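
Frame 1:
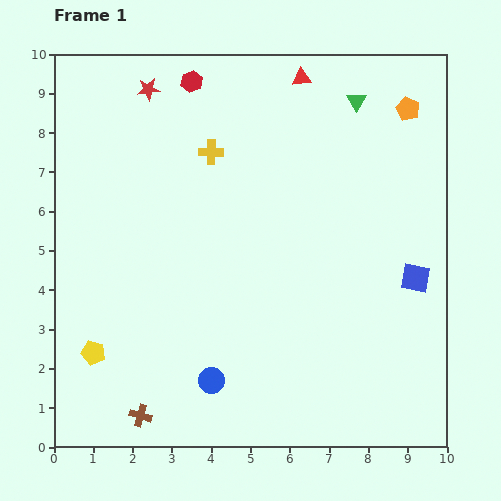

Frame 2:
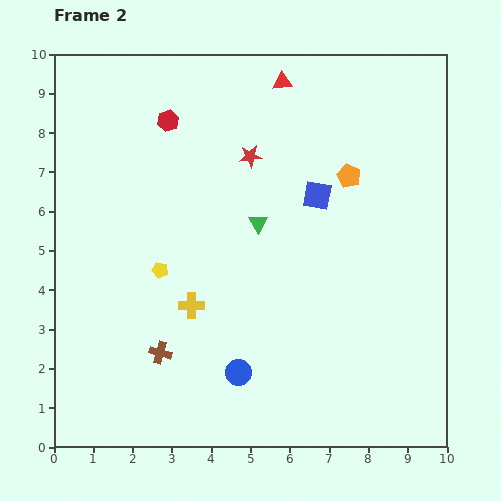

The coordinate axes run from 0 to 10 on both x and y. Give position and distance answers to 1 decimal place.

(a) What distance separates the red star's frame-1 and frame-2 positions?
3.1

The red star moved from (2.4, 9.1) to (5.0, 7.4), a distance of √(2.6² + 1.7²) ≈ 3.1.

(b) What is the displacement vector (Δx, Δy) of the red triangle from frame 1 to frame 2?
(-0.5, -0.1)

The red triangle was at (6.3, 9.4) in frame 1 and (5.8, 9.3) in frame 2.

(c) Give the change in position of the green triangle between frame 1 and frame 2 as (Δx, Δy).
(-2.5, -3.1)

The green triangle was at (7.7, 8.8) in frame 1 and (5.2, 5.7) in frame 2.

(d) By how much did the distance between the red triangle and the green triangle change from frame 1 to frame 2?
+2.1

Distance in frame 1: 1.5. Distance in frame 2: 3.6.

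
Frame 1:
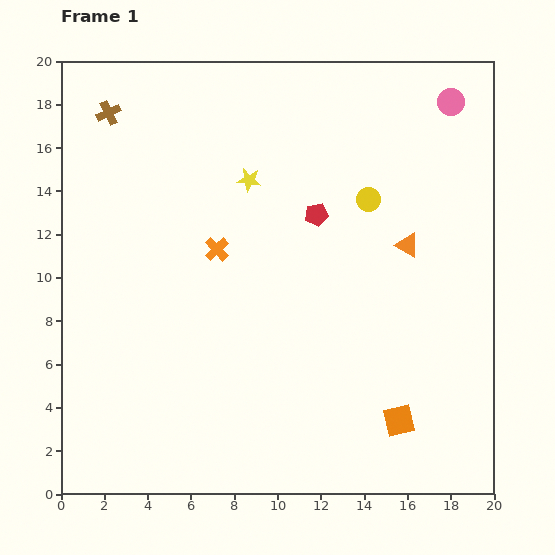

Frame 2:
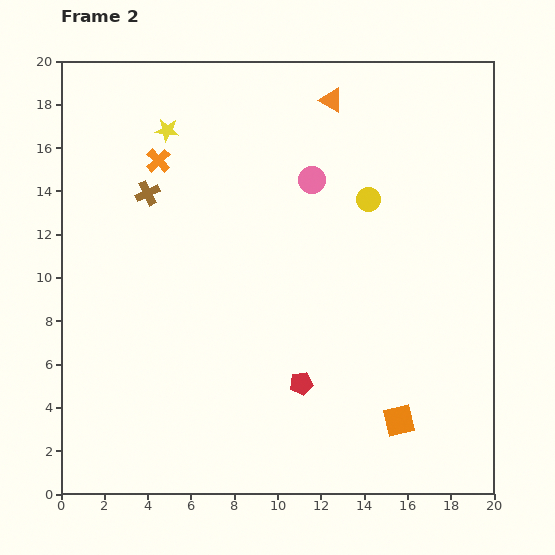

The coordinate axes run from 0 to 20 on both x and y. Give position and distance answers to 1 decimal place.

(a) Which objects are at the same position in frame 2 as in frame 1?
the yellow circle, the orange square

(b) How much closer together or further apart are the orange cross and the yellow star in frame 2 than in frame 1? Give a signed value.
-2.0

Distance in frame 1: 3.5. Distance in frame 2: 1.5.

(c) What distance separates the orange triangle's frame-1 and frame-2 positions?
7.6

The orange triangle moved from (16.0, 11.5) to (12.5, 18.2), a distance of √(3.5² + 6.7²) ≈ 7.6.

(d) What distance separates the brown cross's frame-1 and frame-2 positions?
4.1

The brown cross moved from (2.2, 17.6) to (4.0, 13.9), a distance of √(1.8² + 3.7²) ≈ 4.1.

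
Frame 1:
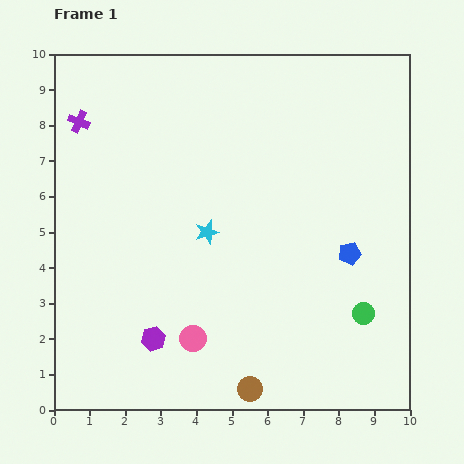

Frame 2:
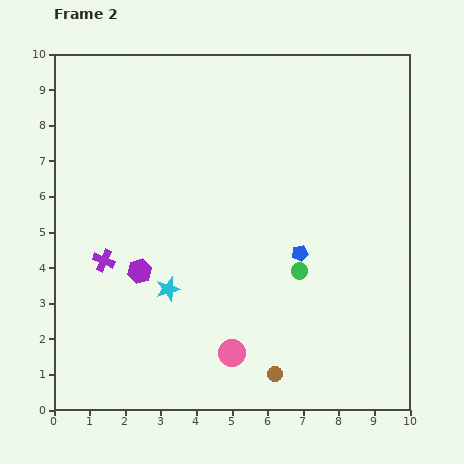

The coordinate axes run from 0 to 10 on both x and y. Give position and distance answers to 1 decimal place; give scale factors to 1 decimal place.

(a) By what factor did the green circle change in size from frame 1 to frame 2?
0.8×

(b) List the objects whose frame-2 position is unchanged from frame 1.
none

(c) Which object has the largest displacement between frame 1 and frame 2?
the purple cross

(moved 4.0; next 2.2)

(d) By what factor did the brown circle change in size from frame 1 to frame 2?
0.6×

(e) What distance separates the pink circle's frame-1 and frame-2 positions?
1.2

The pink circle moved from (3.9, 2.0) to (5.0, 1.6), a distance of √(1.1² + 0.4²) ≈ 1.2.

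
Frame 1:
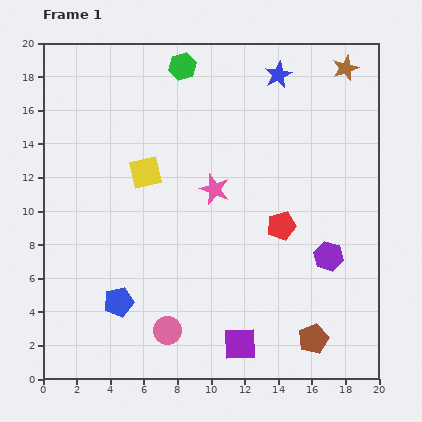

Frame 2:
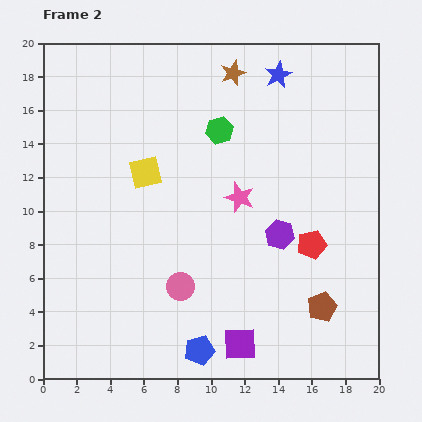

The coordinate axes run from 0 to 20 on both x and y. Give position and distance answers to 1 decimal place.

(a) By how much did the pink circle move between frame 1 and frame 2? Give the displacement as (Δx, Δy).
(0.8, 2.6)

The pink circle was at (7.4, 2.9) in frame 1 and (8.2, 5.5) in frame 2.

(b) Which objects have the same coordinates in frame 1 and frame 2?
the blue star, the purple square, the yellow square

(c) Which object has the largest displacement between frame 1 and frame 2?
the brown star

(moved 6.7; next 5.6)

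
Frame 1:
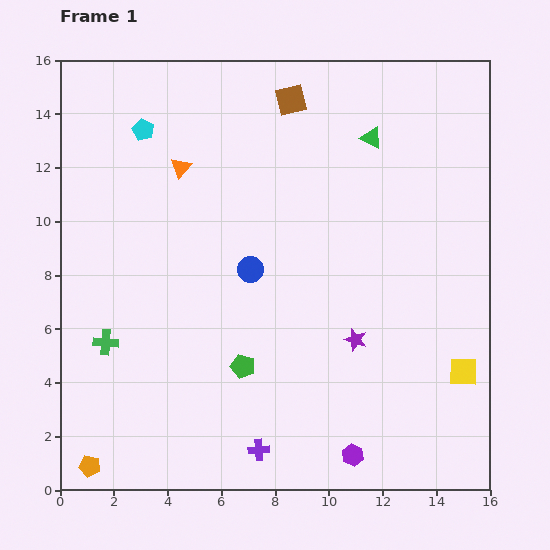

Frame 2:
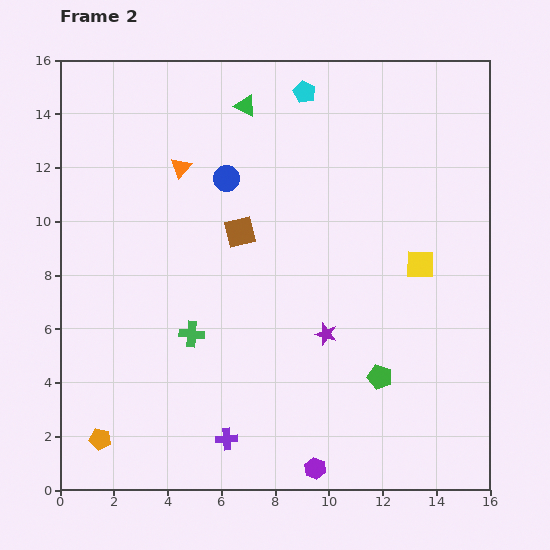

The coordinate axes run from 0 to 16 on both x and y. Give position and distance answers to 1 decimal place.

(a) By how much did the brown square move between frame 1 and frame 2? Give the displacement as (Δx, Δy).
(-1.9, -4.9)

The brown square was at (8.6, 14.5) in frame 1 and (6.7, 9.6) in frame 2.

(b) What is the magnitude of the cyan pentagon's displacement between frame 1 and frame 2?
6.2

The cyan pentagon moved from (3.1, 13.4) to (9.1, 14.8), a distance of √(6.0² + 1.4²) ≈ 6.2.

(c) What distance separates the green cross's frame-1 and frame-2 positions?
3.2

The green cross moved from (1.7, 5.5) to (4.9, 5.8), a distance of √(3.2² + 0.3²) ≈ 3.2.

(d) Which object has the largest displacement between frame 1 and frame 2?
the cyan pentagon

(moved 6.2; next 5.3)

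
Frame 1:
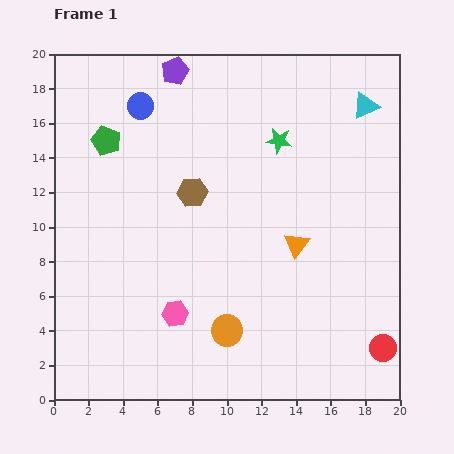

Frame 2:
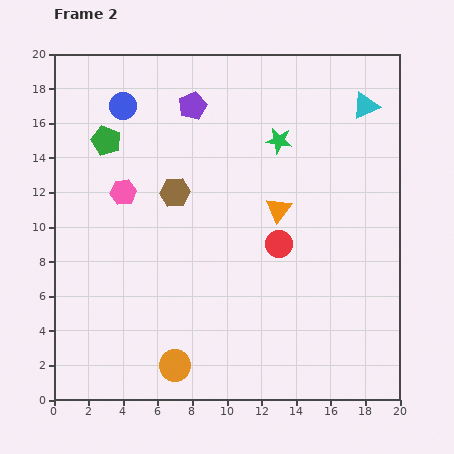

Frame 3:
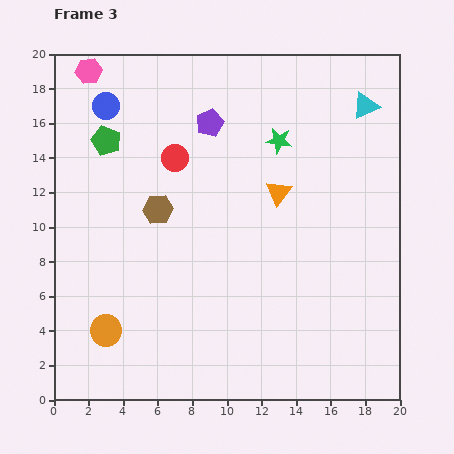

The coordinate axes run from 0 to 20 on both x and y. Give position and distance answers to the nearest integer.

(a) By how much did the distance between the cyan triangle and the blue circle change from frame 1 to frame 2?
+1

Distance in frame 1: 13. Distance in frame 2: 14.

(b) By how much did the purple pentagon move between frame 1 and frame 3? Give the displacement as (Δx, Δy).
(2, -3)

The purple pentagon was at (7, 19) in frame 1 and (9, 16) in frame 3.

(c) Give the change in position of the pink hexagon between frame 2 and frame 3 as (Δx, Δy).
(-2, 7)

The pink hexagon was at (4, 12) in frame 2 and (2, 19) in frame 3.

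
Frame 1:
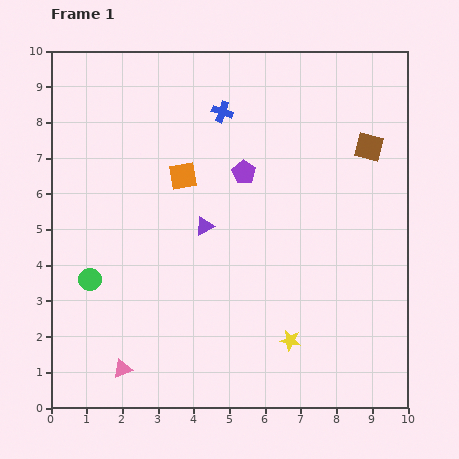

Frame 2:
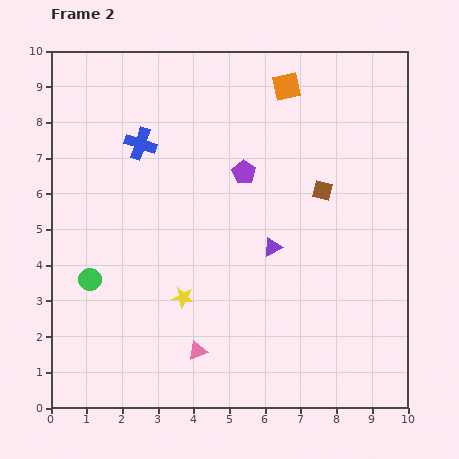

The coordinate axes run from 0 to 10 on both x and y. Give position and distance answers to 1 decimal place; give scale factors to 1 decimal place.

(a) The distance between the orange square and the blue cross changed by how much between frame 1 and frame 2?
+2.3

Distance in frame 1: 2.1. Distance in frame 2: 4.4.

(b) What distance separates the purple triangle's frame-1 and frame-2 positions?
2.0

The purple triangle moved from (4.3, 5.1) to (6.2, 4.5), a distance of √(1.9² + 0.6²) ≈ 2.0.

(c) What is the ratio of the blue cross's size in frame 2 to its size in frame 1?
1.5×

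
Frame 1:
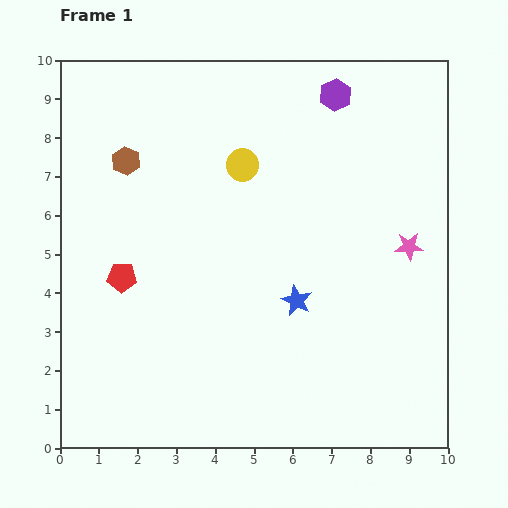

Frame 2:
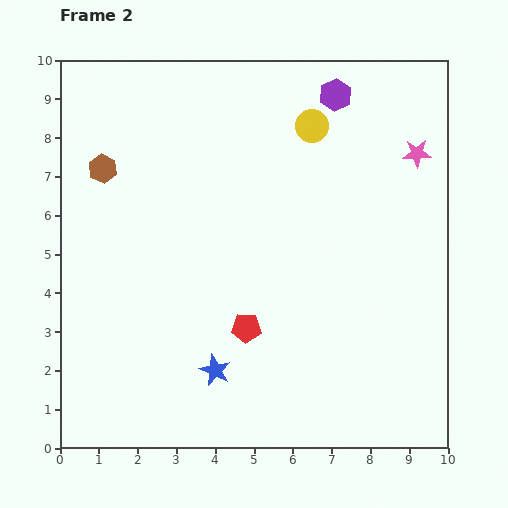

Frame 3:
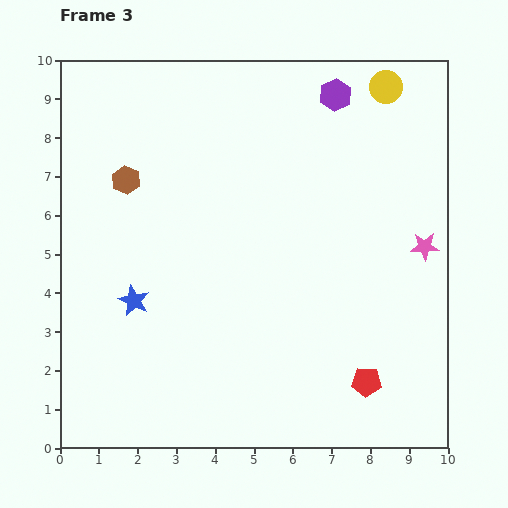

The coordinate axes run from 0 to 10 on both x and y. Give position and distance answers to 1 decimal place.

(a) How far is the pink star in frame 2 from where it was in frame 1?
2.4

The pink star moved from (9.0, 5.2) to (9.2, 7.6), a distance of √(0.2² + 2.4²) ≈ 2.4.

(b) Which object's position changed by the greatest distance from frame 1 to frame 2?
the red pentagon

(moved 3.5; next 2.8)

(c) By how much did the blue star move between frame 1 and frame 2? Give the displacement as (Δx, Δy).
(-2.1, -1.8)

The blue star was at (6.1, 3.8) in frame 1 and (4.0, 2.0) in frame 2.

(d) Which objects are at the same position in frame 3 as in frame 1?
the purple hexagon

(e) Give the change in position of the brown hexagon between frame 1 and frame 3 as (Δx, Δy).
(0.0, -0.5)

The brown hexagon was at (1.7, 7.4) in frame 1 and (1.7, 6.9) in frame 3.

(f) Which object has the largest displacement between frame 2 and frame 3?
the red pentagon

(moved 3.4; next 2.8)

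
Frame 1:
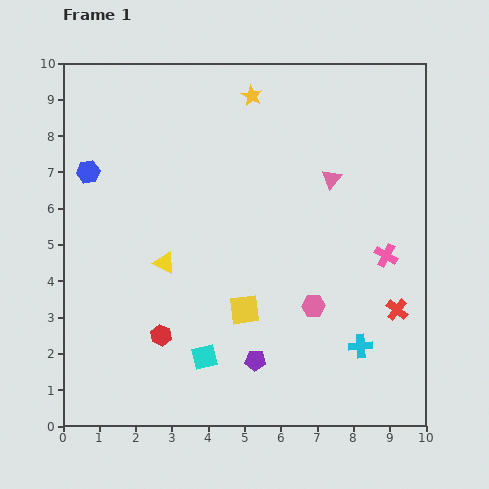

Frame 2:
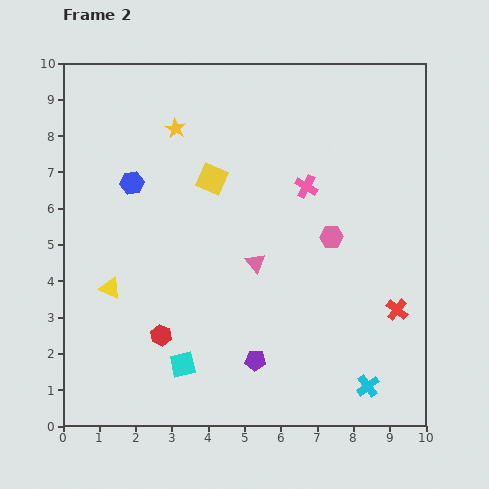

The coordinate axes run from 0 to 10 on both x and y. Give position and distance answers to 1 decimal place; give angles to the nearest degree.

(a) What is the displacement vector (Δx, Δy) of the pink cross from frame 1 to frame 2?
(-2.2, 1.9)

The pink cross was at (8.9, 4.7) in frame 1 and (6.7, 6.6) in frame 2.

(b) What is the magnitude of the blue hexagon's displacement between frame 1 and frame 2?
1.2

The blue hexagon moved from (0.7, 7.0) to (1.9, 6.7), a distance of √(1.2² + 0.3²) ≈ 1.2.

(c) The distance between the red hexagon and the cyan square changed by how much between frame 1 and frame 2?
-0.3

Distance in frame 1: 1.3. Distance in frame 2: 1.0.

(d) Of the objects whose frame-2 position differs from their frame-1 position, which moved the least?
the cyan square

(moved 0.6)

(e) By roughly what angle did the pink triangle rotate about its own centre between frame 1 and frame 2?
17° counter-clockwise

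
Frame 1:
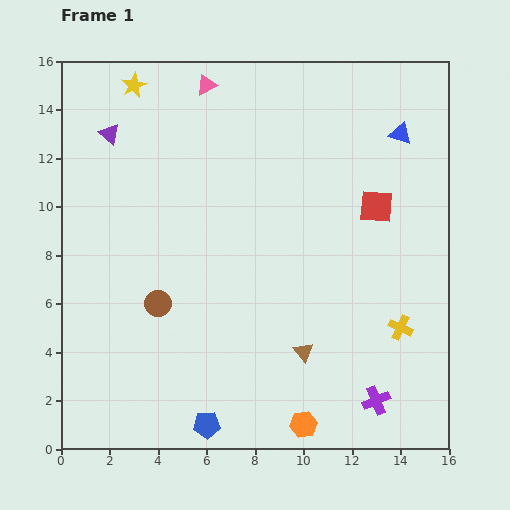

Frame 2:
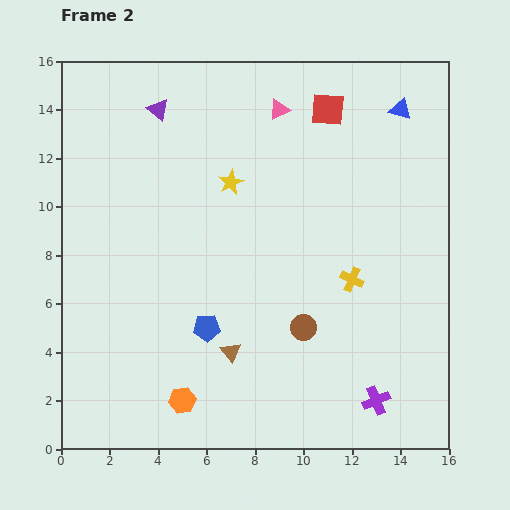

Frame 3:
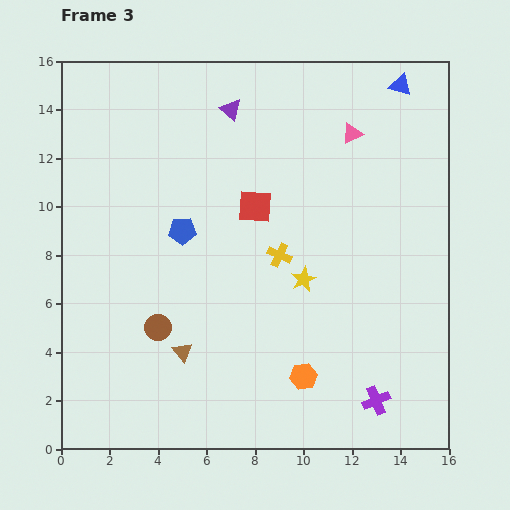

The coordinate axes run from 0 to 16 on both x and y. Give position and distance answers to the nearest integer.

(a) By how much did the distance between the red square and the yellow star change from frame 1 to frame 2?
-6

Distance in frame 1: 11. Distance in frame 2: 5.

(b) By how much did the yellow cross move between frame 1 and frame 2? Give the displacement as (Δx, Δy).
(-2, 2)

The yellow cross was at (14, 5) in frame 1 and (12, 7) in frame 2.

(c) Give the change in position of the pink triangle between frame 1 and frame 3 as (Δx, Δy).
(6, -2)

The pink triangle was at (6, 15) in frame 1 and (12, 13) in frame 3.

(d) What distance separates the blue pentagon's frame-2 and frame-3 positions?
4

The blue pentagon moved from (6, 5) to (5, 9), a distance of √(1² + 4²) ≈ 4.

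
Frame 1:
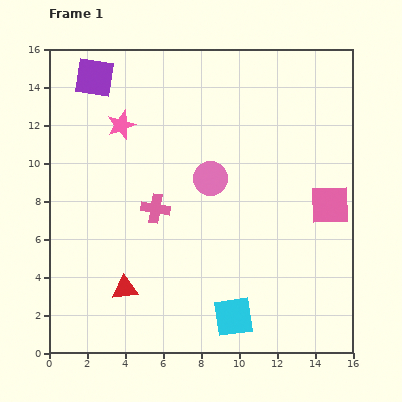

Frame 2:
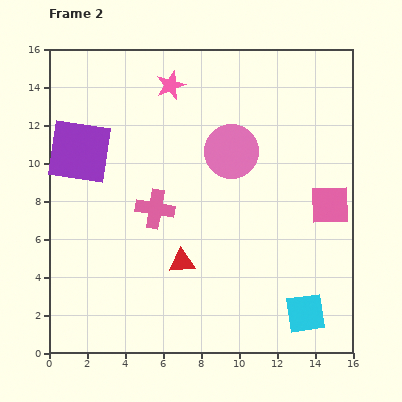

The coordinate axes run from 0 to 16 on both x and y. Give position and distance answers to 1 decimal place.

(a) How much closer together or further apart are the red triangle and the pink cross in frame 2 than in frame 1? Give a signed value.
-1.4

Distance in frame 1: 4.5. Distance in frame 2: 3.1.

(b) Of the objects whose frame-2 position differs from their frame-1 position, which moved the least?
the pink circle

(moved 1.8)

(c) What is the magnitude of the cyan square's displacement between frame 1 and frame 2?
3.8

The cyan square moved from (9.7, 1.9) to (13.5, 2.1), a distance of √(3.8² + 0.2²) ≈ 3.8.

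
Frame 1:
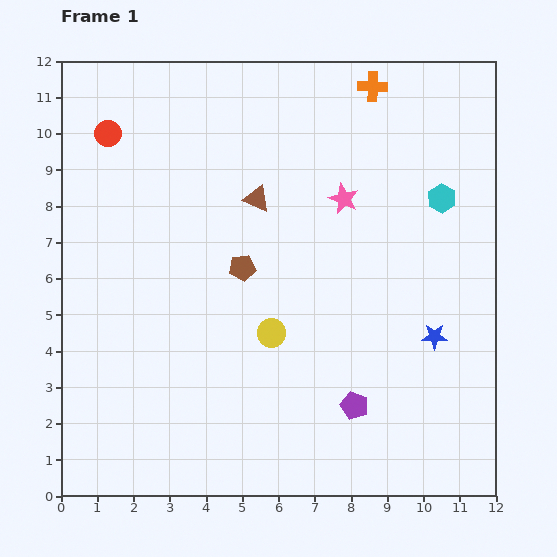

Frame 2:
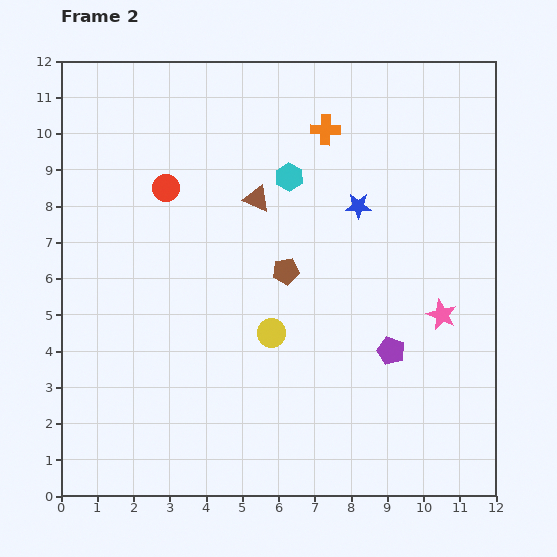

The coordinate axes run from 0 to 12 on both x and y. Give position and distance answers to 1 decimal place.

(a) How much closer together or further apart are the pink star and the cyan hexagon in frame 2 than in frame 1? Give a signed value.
+3.0

Distance in frame 1: 2.7. Distance in frame 2: 5.7.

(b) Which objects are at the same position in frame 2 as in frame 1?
the yellow circle, the brown triangle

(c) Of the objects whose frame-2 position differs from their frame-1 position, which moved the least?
the brown pentagon

(moved 1.2)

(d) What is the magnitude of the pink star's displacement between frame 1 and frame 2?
4.2

The pink star moved from (7.8, 8.2) to (10.5, 5.0), a distance of √(2.7² + 3.2²) ≈ 4.2.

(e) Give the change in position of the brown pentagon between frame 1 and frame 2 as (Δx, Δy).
(1.2, -0.1)

The brown pentagon was at (5.0, 6.3) in frame 1 and (6.2, 6.2) in frame 2.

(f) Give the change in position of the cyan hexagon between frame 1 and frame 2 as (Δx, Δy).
(-4.2, 0.6)

The cyan hexagon was at (10.5, 8.2) in frame 1 and (6.3, 8.8) in frame 2.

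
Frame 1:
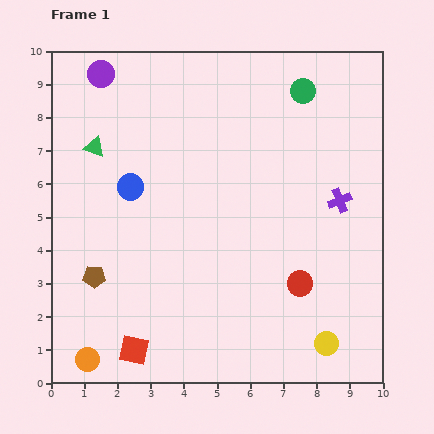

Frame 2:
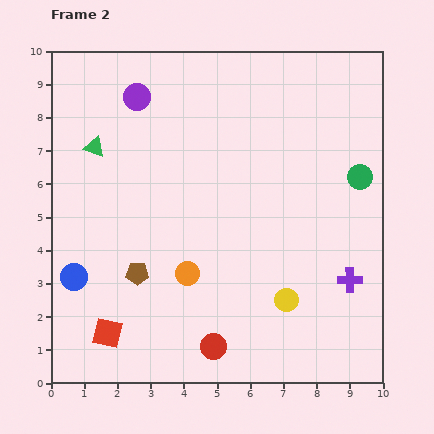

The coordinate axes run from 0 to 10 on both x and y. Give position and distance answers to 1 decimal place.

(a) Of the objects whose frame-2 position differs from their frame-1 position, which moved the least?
the red square

(moved 0.9)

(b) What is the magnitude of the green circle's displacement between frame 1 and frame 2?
3.1

The green circle moved from (7.6, 8.8) to (9.3, 6.2), a distance of √(1.7² + 2.6²) ≈ 3.1.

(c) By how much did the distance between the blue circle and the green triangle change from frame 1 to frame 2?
+2.3

Distance in frame 1: 1.6. Distance in frame 2: 3.9.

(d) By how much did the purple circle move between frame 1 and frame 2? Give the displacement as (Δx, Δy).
(1.1, -0.7)

The purple circle was at (1.5, 9.3) in frame 1 and (2.6, 8.6) in frame 2.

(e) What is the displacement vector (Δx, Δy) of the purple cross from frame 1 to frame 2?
(0.3, -2.4)

The purple cross was at (8.7, 5.5) in frame 1 and (9.0, 3.1) in frame 2.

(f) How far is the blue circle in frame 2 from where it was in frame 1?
3.2

The blue circle moved from (2.4, 5.9) to (0.7, 3.2), a distance of √(1.7² + 2.7²) ≈ 3.2.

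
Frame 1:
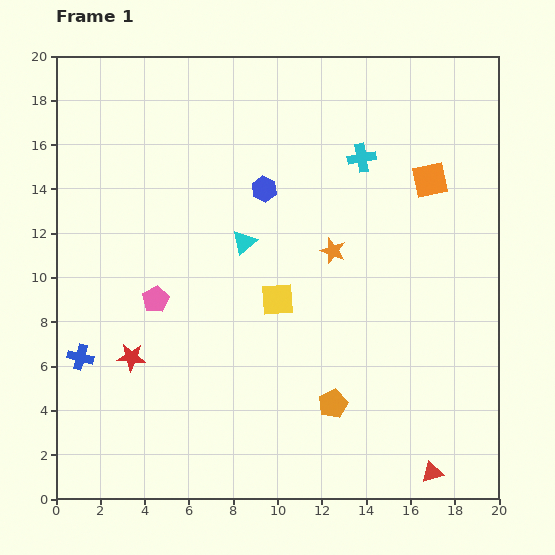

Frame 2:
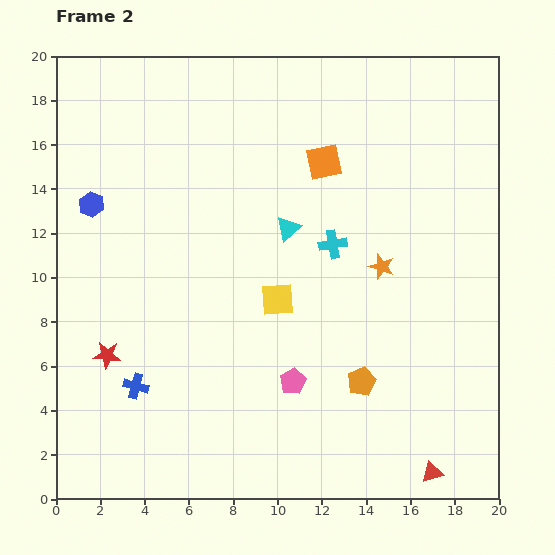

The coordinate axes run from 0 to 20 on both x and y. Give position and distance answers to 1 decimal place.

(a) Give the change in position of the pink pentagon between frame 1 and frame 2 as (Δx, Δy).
(6.2, -3.7)

The pink pentagon was at (4.5, 9.0) in frame 1 and (10.7, 5.3) in frame 2.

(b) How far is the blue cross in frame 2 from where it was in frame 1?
2.8

The blue cross moved from (1.1, 6.4) to (3.6, 5.1), a distance of √(2.5² + 1.3²) ≈ 2.8.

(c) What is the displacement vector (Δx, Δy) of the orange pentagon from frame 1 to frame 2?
(1.3, 1.0)

The orange pentagon was at (12.5, 4.3) in frame 1 and (13.8, 5.3) in frame 2.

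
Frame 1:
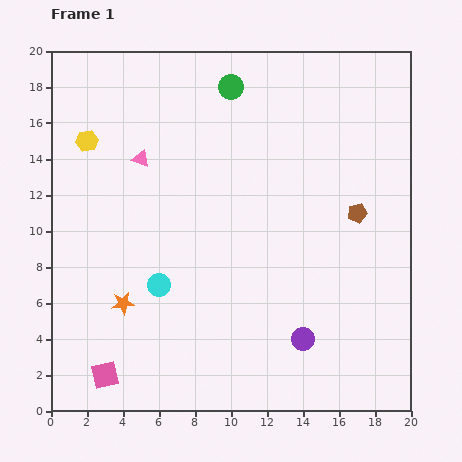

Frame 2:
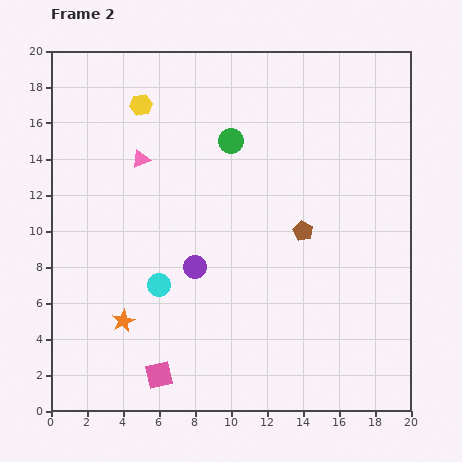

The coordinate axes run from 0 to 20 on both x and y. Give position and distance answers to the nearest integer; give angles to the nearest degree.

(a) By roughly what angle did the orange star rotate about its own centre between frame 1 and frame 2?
20° counter-clockwise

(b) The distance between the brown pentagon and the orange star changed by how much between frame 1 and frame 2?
-3

Distance in frame 1: 14. Distance in frame 2: 11.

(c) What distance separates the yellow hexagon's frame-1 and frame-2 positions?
4

The yellow hexagon moved from (2, 15) to (5, 17), a distance of √(3² + 2²) ≈ 4.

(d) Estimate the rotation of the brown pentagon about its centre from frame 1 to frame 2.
31° counter-clockwise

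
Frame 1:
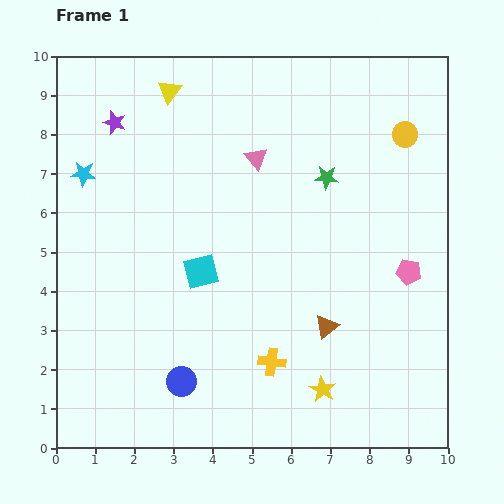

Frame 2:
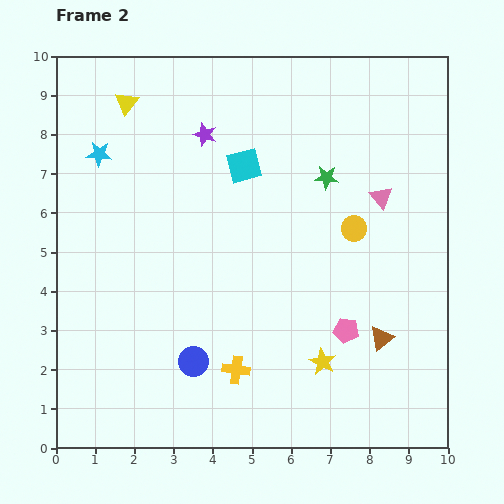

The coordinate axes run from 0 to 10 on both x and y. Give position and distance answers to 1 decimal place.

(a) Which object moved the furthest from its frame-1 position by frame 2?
the pink triangle

(moved 3.4; next 2.9)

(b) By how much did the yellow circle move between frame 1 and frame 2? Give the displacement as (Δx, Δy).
(-1.3, -2.4)

The yellow circle was at (8.9, 8.0) in frame 1 and (7.6, 5.6) in frame 2.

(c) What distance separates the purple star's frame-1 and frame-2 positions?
2.3

The purple star moved from (1.5, 8.3) to (3.8, 8.0), a distance of √(2.3² + 0.3²) ≈ 2.3.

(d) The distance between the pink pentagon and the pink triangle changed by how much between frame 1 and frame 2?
-1.4

Distance in frame 1: 4.9. Distance in frame 2: 3.5.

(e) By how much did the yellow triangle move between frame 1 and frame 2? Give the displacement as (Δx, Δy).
(-1.1, -0.3)

The yellow triangle was at (2.9, 9.1) in frame 1 and (1.8, 8.8) in frame 2.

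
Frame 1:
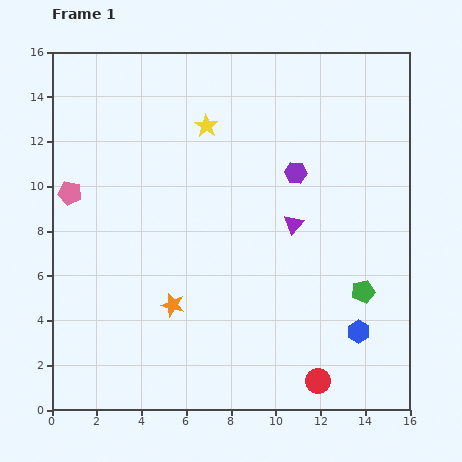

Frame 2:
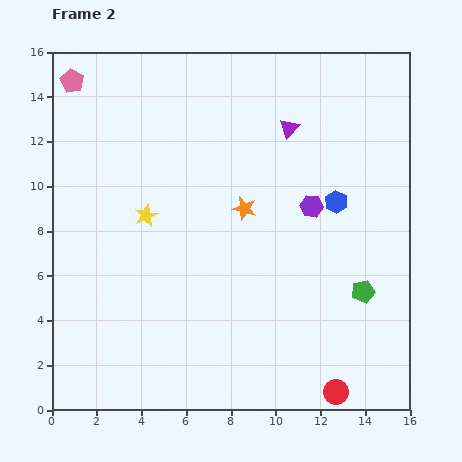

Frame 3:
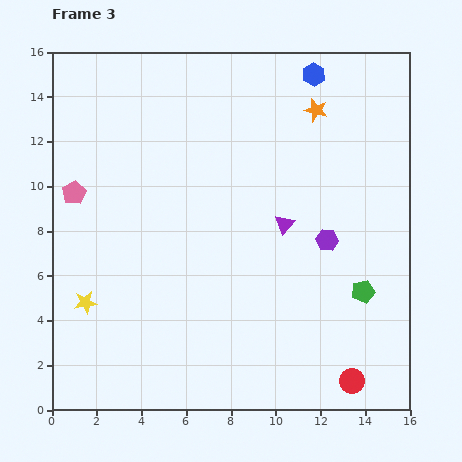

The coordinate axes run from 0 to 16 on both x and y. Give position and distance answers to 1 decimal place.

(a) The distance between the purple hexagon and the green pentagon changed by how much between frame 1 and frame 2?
-1.7

Distance in frame 1: 6.1. Distance in frame 2: 4.4.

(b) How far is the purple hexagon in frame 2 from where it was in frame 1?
1.7

The purple hexagon moved from (10.9, 10.6) to (11.6, 9.1), a distance of √(0.7² + 1.5²) ≈ 1.7.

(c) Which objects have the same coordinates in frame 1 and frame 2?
the green pentagon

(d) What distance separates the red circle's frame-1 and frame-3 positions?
1.5

The red circle moved from (11.9, 1.3) to (13.4, 1.3), a distance of √(1.5² + 0.0²) ≈ 1.5.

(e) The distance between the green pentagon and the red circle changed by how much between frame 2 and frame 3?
-0.7

Distance in frame 2: 4.7. Distance in frame 3: 4.0.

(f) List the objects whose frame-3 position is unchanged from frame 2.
the green pentagon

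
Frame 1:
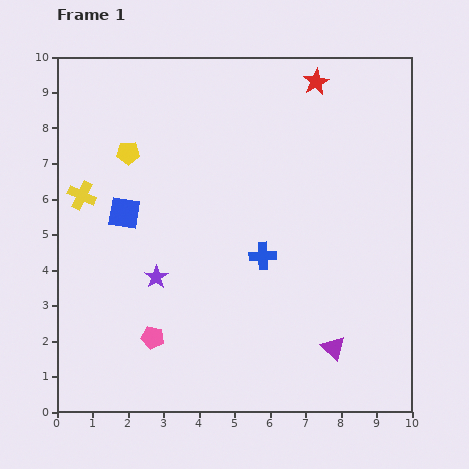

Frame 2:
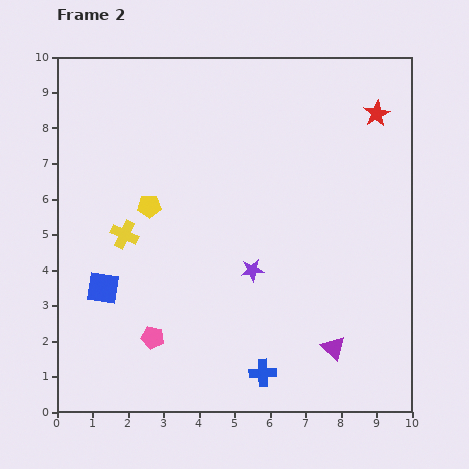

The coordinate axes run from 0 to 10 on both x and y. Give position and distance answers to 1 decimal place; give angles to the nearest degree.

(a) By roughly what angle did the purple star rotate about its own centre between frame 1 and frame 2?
26° clockwise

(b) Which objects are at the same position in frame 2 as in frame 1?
the pink pentagon, the purple triangle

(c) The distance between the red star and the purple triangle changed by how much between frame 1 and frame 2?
-0.8

Distance in frame 1: 7.5. Distance in frame 2: 6.7.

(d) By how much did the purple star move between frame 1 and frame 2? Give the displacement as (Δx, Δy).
(2.7, 0.2)

The purple star was at (2.8, 3.8) in frame 1 and (5.5, 4.0) in frame 2.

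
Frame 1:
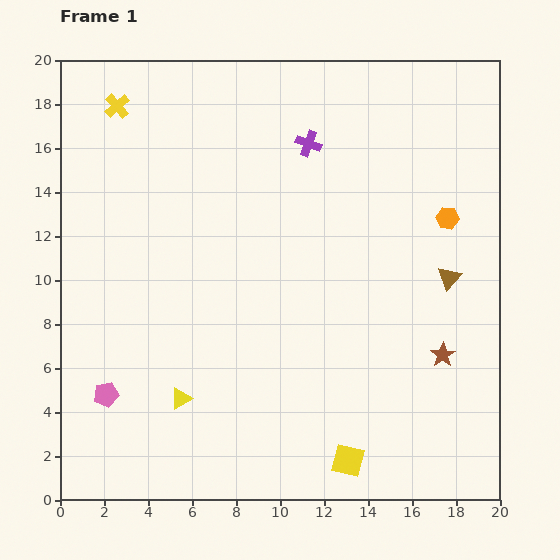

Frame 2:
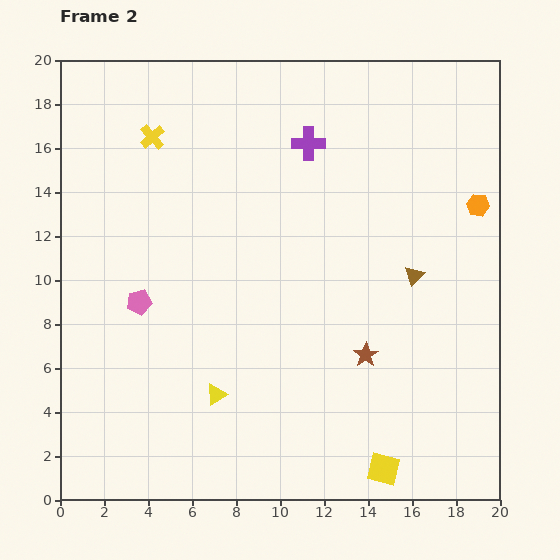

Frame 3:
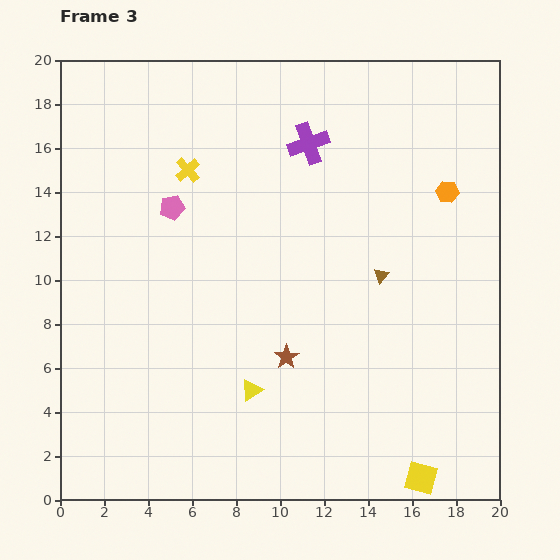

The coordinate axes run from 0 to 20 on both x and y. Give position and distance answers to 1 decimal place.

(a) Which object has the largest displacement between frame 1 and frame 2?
the pink pentagon

(moved 4.5; next 3.5)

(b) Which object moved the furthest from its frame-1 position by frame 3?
the pink pentagon

(moved 9.0; next 7.1)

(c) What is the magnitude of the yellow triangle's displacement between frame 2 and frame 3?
1.6

The yellow triangle moved from (7.1, 4.8) to (8.7, 5.0), a distance of √(1.6² + 0.2²) ≈ 1.6.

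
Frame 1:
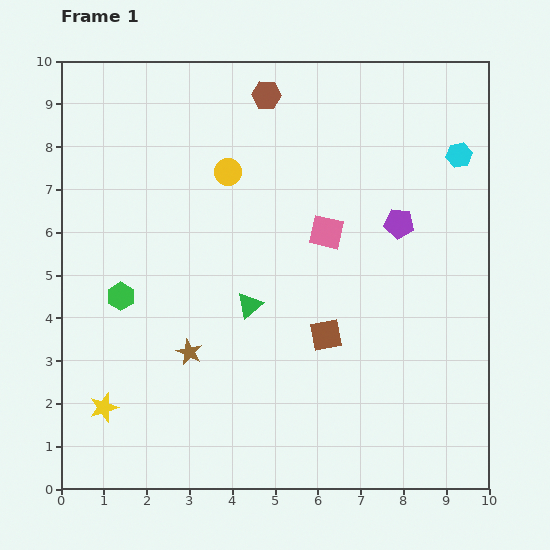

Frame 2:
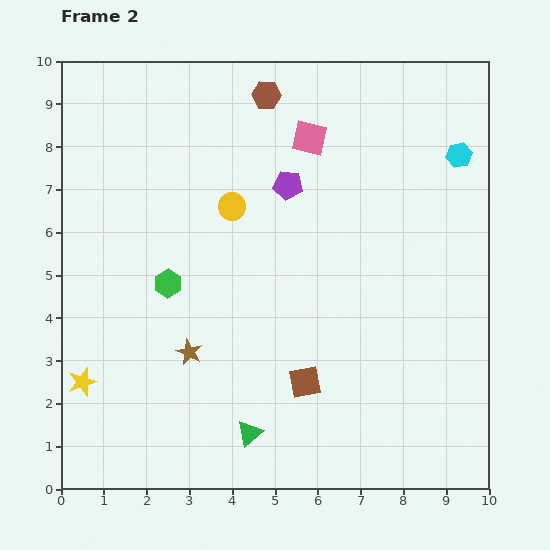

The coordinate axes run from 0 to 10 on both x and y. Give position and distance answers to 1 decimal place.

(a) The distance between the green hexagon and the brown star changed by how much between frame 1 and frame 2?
-0.4

Distance in frame 1: 2.1. Distance in frame 2: 1.7.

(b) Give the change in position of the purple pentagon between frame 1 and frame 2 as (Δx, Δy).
(-2.6, 0.9)

The purple pentagon was at (7.9, 6.2) in frame 1 and (5.3, 7.1) in frame 2.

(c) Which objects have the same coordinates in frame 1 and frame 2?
the brown star, the brown hexagon, the cyan hexagon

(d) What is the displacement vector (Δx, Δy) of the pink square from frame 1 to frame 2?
(-0.4, 2.2)

The pink square was at (6.2, 6.0) in frame 1 and (5.8, 8.2) in frame 2.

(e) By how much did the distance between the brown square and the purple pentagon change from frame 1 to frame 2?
+1.5

Distance in frame 1: 3.1. Distance in frame 2: 4.6.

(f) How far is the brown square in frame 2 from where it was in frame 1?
1.2

The brown square moved from (6.2, 3.6) to (5.7, 2.5), a distance of √(0.5² + 1.1²) ≈ 1.2.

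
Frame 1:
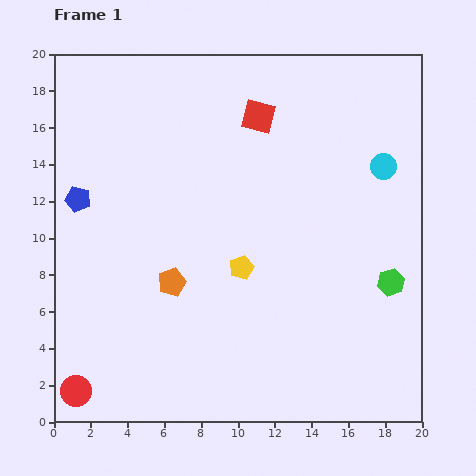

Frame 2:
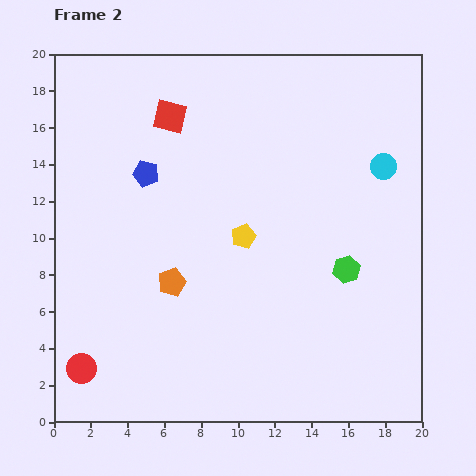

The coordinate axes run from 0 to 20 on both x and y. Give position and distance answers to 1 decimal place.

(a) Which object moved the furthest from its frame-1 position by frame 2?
the red square

(moved 4.8; next 4.0)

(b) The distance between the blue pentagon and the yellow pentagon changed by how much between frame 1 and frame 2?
-3.3

Distance in frame 1: 9.6. Distance in frame 2: 6.3.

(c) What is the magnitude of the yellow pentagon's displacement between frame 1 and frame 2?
1.7

The yellow pentagon moved from (10.2, 8.4) to (10.3, 10.1), a distance of √(0.1² + 1.7²) ≈ 1.7.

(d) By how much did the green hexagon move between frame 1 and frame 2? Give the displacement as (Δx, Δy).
(-2.4, 0.7)

The green hexagon was at (18.3, 7.6) in frame 1 and (15.9, 8.3) in frame 2.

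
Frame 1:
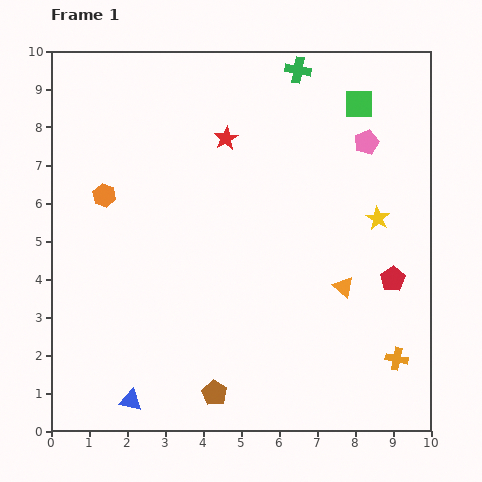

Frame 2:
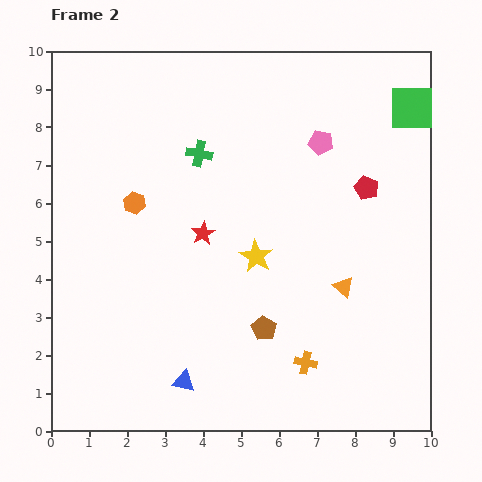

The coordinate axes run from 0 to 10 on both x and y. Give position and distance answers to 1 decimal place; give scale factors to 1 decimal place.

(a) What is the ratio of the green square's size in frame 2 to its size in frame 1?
1.6×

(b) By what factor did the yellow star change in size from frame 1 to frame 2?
1.4×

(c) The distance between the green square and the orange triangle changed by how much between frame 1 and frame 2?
+0.2

Distance in frame 1: 4.8. Distance in frame 2: 5.0.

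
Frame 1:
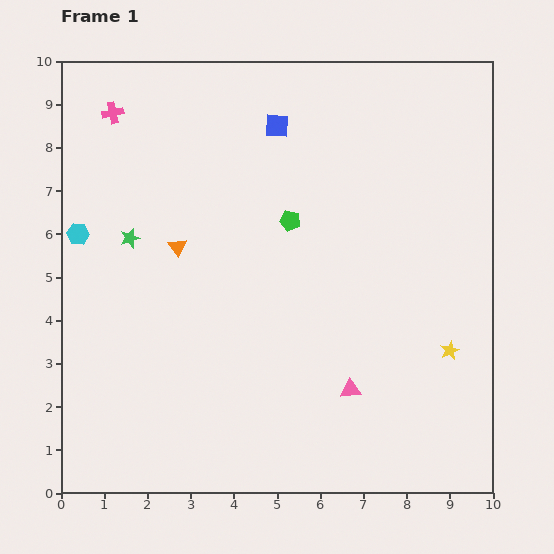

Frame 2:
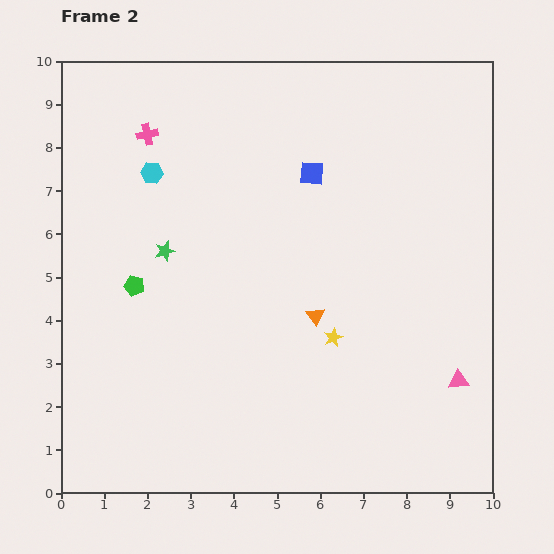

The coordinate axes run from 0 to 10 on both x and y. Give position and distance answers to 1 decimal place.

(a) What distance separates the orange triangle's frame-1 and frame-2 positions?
3.6

The orange triangle moved from (2.7, 5.7) to (5.9, 4.1), a distance of √(3.2² + 1.6²) ≈ 3.6.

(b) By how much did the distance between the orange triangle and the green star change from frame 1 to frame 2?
+2.7

Distance in frame 1: 1.1. Distance in frame 2: 3.8.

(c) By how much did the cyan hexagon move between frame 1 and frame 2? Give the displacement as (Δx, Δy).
(1.7, 1.4)

The cyan hexagon was at (0.4, 6.0) in frame 1 and (2.1, 7.4) in frame 2.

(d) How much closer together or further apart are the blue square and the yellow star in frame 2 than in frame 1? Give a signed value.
-2.8

Distance in frame 1: 6.6. Distance in frame 2: 3.8.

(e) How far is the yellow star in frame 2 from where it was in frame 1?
2.7

The yellow star moved from (9.0, 3.3) to (6.3, 3.6), a distance of √(2.7² + 0.3²) ≈ 2.7.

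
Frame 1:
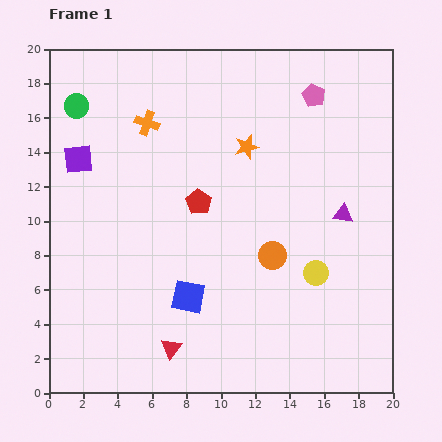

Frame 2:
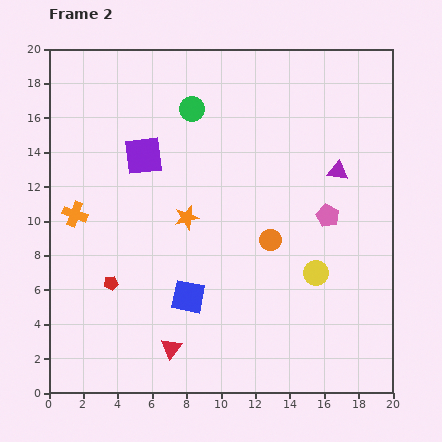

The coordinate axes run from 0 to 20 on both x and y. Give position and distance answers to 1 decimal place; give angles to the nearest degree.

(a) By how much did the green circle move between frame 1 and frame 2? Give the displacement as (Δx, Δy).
(6.7, -0.2)

The green circle was at (1.6, 16.7) in frame 1 and (8.3, 16.5) in frame 2.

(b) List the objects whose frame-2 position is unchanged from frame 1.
the red triangle, the yellow circle, the blue square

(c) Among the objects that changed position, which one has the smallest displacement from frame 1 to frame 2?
the orange circle

(moved 0.9)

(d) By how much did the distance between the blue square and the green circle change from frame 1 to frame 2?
-2.0

Distance in frame 1: 12.9. Distance in frame 2: 10.9.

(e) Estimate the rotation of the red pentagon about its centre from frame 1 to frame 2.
31° clockwise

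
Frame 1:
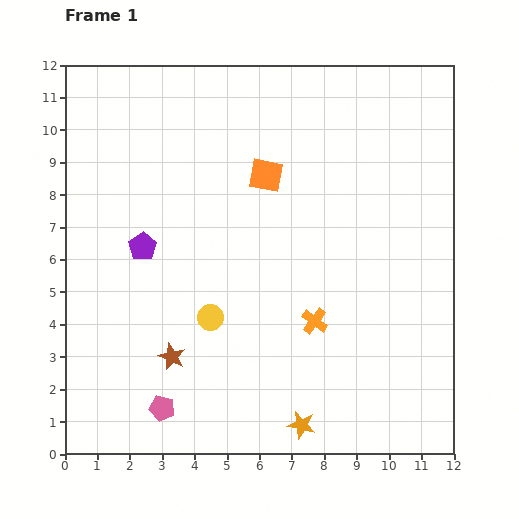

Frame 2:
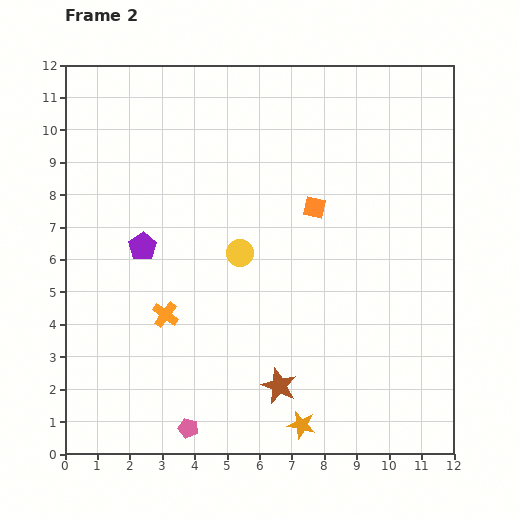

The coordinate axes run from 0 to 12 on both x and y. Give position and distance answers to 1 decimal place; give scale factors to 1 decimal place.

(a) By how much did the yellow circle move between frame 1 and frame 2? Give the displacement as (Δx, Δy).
(0.9, 2.0)

The yellow circle was at (4.5, 4.2) in frame 1 and (5.4, 6.2) in frame 2.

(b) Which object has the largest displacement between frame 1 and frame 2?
the orange cross

(moved 4.6; next 3.4)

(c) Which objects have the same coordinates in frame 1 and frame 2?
the purple pentagon, the orange star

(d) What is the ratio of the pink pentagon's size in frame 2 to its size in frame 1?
0.8×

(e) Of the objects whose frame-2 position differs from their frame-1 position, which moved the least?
the pink pentagon

(moved 1.0)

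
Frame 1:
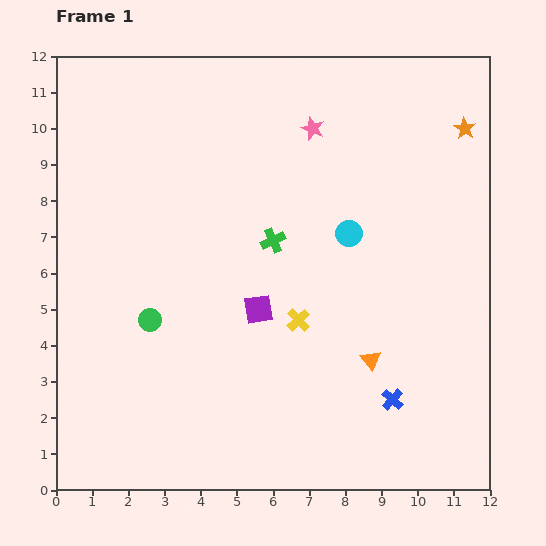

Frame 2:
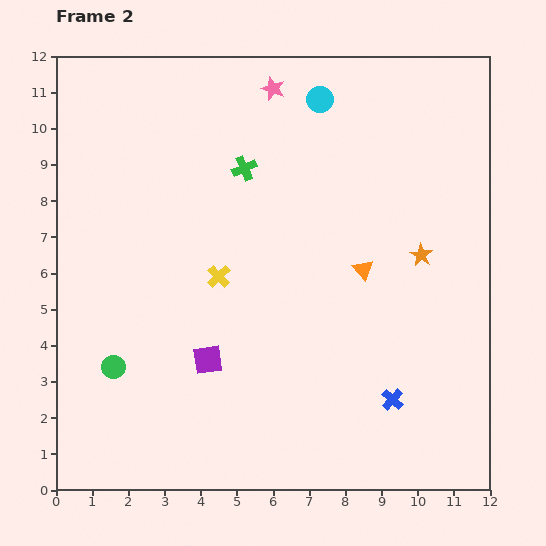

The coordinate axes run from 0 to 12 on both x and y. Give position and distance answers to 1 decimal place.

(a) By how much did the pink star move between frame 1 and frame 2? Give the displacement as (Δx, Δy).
(-1.1, 1.1)

The pink star was at (7.1, 10.0) in frame 1 and (6.0, 11.1) in frame 2.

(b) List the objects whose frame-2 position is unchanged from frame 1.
the blue cross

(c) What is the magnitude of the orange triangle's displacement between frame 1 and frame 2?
2.5

The orange triangle moved from (8.7, 3.6) to (8.5, 6.1), a distance of √(0.2² + 2.5²) ≈ 2.5.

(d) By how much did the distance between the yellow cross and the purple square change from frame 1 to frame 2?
+1.2

Distance in frame 1: 1.1. Distance in frame 2: 2.3.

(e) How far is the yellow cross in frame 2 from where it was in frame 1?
2.5

The yellow cross moved from (6.7, 4.7) to (4.5, 5.9), a distance of √(2.2² + 1.2²) ≈ 2.5.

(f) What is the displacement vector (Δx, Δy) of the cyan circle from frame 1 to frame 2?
(-0.8, 3.7)

The cyan circle was at (8.1, 7.1) in frame 1 and (7.3, 10.8) in frame 2.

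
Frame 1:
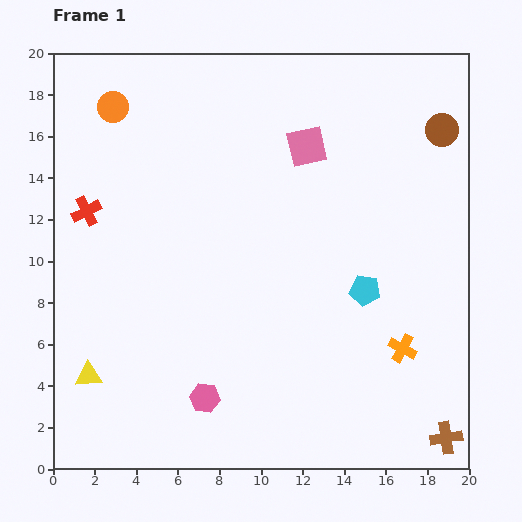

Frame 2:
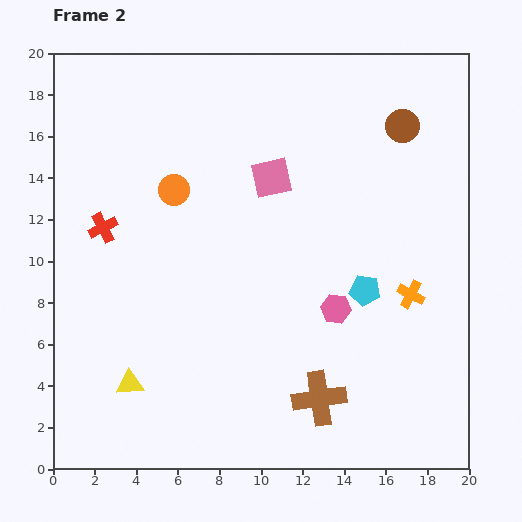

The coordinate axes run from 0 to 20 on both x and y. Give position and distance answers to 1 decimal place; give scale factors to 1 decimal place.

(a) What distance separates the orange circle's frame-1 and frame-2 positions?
4.9

The orange circle moved from (2.9, 17.4) to (5.8, 13.4), a distance of √(2.9² + 4.0²) ≈ 4.9.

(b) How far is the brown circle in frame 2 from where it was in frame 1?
1.9

The brown circle moved from (18.7, 16.3) to (16.8, 16.5), a distance of √(1.9² + 0.2²) ≈ 1.9.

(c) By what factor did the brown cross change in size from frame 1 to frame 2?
1.7×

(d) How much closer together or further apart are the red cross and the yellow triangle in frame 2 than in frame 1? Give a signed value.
-0.3

Distance in frame 1: 7.9. Distance in frame 2: 7.6.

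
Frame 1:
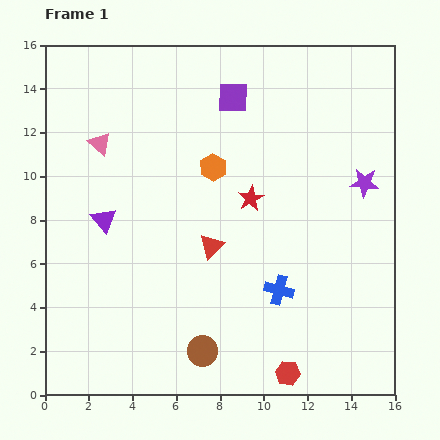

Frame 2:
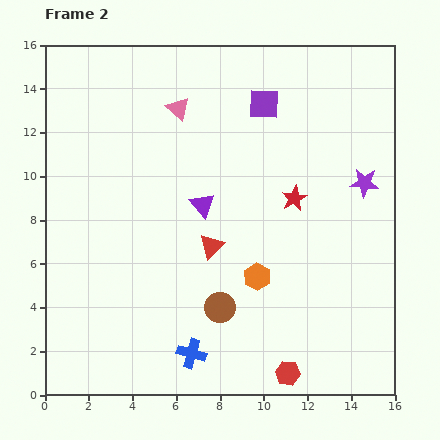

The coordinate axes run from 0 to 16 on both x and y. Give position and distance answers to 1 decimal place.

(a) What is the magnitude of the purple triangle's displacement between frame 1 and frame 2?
4.6

The purple triangle moved from (2.7, 8.0) to (7.2, 8.7), a distance of √(4.5² + 0.7²) ≈ 4.6.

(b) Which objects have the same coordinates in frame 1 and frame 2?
the purple star, the red triangle, the red hexagon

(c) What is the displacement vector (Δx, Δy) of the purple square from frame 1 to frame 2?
(1.4, -0.3)

The purple square was at (8.6, 13.6) in frame 1 and (10.0, 13.3) in frame 2.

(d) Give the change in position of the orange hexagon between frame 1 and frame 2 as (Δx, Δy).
(2.0, -5.0)

The orange hexagon was at (7.7, 10.4) in frame 1 and (9.7, 5.4) in frame 2.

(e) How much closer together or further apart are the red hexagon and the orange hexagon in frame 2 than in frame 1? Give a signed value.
-5.4

Distance in frame 1: 10.0. Distance in frame 2: 4.6.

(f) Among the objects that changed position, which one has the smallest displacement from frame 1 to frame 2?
the purple square

(moved 1.4)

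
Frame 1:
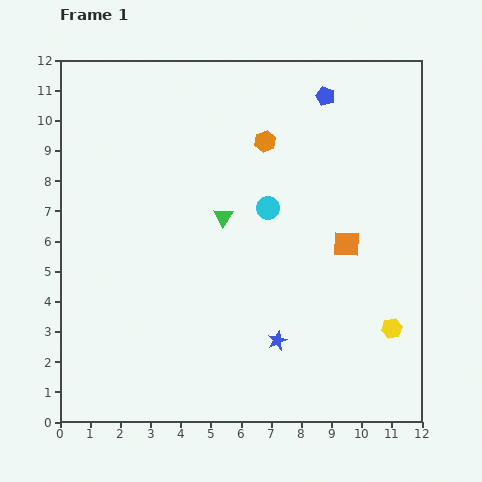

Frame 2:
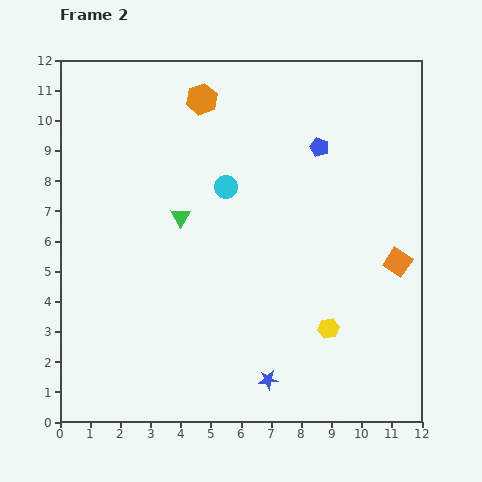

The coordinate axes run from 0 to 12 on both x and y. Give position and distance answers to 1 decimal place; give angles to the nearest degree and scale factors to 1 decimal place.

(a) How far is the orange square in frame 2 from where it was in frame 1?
1.8

The orange square moved from (9.5, 5.9) to (11.2, 5.3), a distance of √(1.7² + 0.6²) ≈ 1.8.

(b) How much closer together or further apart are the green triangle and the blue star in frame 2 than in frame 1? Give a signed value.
+1.6

Distance in frame 1: 4.5. Distance in frame 2: 6.1.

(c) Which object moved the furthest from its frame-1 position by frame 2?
the orange hexagon

(moved 2.5; next 2.1)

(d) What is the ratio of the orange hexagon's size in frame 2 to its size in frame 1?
1.5×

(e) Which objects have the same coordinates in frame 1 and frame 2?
none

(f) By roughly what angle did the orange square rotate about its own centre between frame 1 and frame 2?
32° clockwise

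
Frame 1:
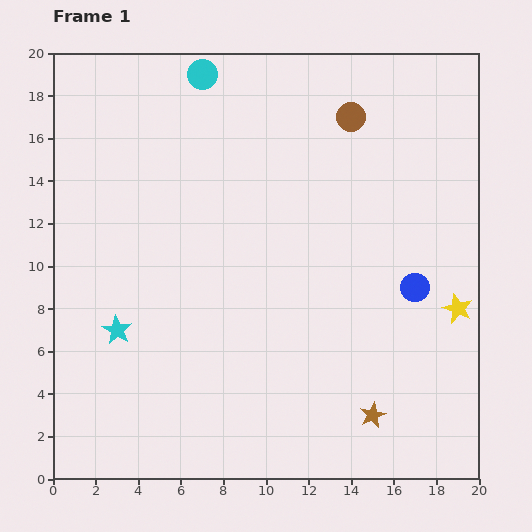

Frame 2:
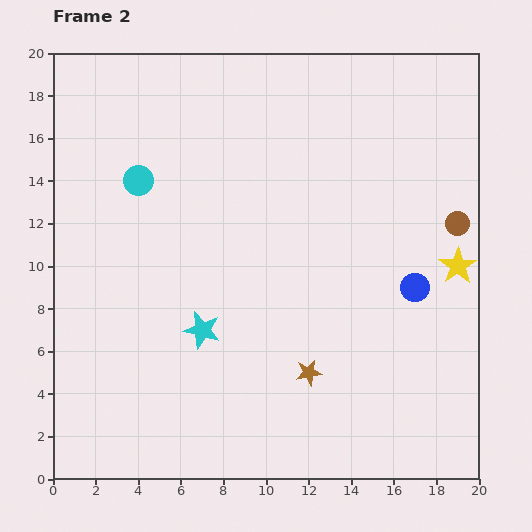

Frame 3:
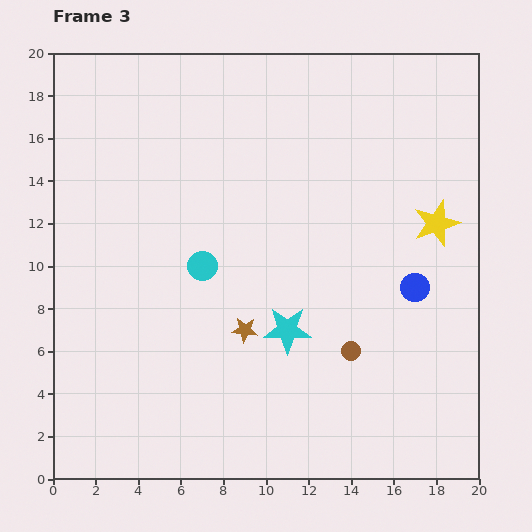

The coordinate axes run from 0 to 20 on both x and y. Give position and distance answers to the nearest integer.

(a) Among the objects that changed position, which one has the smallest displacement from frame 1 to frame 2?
the yellow star

(moved 2)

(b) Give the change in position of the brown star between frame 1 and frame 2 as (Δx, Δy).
(-3, 2)

The brown star was at (15, 3) in frame 1 and (12, 5) in frame 2.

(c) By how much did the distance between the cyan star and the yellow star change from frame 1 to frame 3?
-7

Distance in frame 1: 16. Distance in frame 3: 9.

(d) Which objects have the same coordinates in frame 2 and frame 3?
the blue circle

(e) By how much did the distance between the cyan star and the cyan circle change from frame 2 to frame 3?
-3

Distance in frame 2: 8. Distance in frame 3: 5.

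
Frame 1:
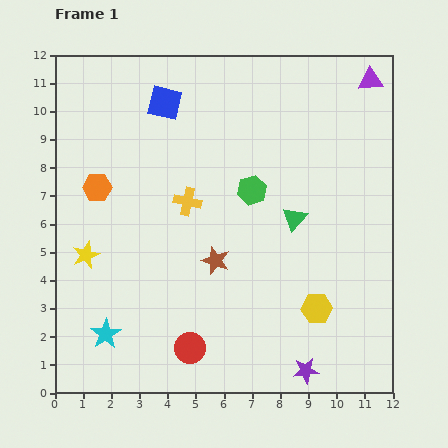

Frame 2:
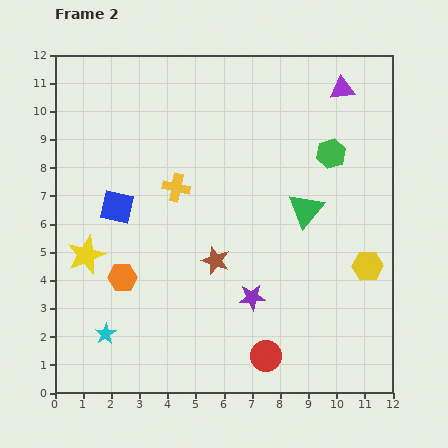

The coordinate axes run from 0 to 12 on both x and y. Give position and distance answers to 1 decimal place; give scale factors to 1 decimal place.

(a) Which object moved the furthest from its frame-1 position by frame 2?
the blue square

(moved 4.1; next 3.3)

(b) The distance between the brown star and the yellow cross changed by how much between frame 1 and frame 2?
+0.7

Distance in frame 1: 2.3. Distance in frame 2: 3.0.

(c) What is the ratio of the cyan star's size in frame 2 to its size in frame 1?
0.7×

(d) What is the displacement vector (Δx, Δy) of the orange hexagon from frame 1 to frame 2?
(0.9, -3.2)

The orange hexagon was at (1.5, 7.3) in frame 1 and (2.4, 4.1) in frame 2.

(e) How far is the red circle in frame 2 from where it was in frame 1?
2.7

The red circle moved from (4.8, 1.6) to (7.5, 1.3), a distance of √(2.7² + 0.3²) ≈ 2.7.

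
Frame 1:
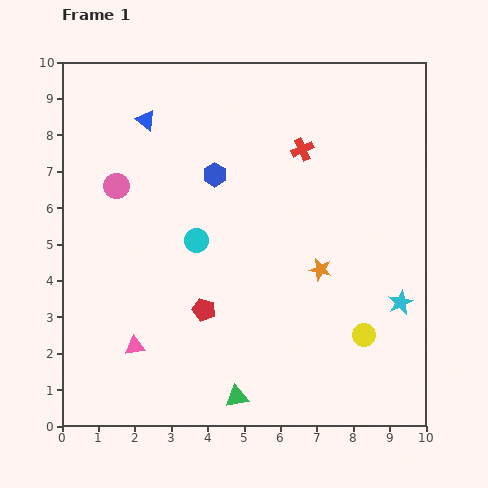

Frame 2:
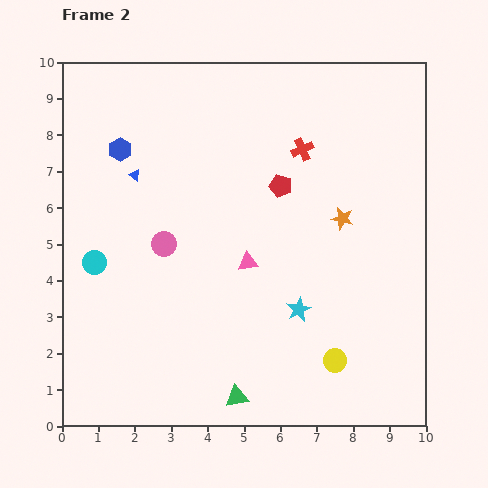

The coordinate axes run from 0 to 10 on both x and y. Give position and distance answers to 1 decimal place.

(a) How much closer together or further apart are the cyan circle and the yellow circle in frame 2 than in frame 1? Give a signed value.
+1.8

Distance in frame 1: 5.3. Distance in frame 2: 7.1.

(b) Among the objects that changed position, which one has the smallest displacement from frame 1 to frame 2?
the yellow circle

(moved 1.1)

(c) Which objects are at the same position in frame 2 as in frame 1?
the green triangle, the red cross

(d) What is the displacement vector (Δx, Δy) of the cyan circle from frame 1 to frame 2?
(-2.8, -0.6)

The cyan circle was at (3.7, 5.1) in frame 1 and (0.9, 4.5) in frame 2.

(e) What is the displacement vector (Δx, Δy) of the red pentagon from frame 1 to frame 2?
(2.1, 3.4)

The red pentagon was at (3.9, 3.2) in frame 1 and (6.0, 6.6) in frame 2.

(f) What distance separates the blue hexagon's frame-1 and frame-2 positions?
2.7

The blue hexagon moved from (4.2, 6.9) to (1.6, 7.6), a distance of √(2.6² + 0.7²) ≈ 2.7.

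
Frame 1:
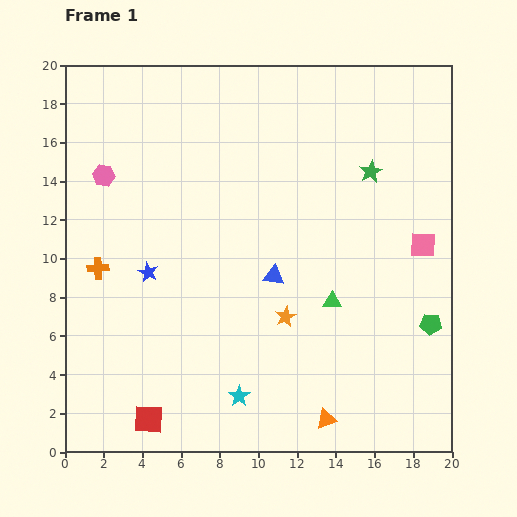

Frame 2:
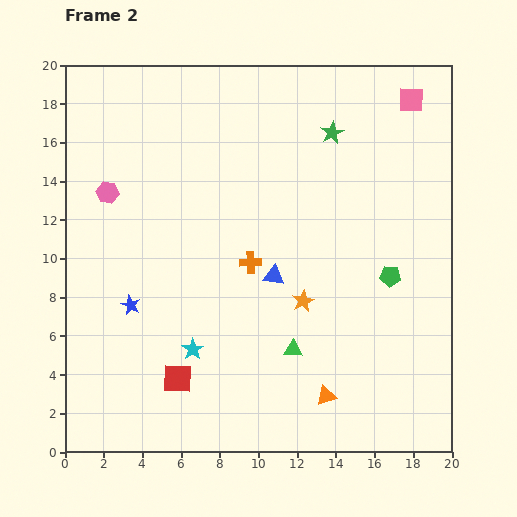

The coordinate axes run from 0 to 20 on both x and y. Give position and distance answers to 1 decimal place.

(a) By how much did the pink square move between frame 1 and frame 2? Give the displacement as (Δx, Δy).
(-0.6, 7.5)

The pink square was at (18.5, 10.7) in frame 1 and (17.9, 18.2) in frame 2.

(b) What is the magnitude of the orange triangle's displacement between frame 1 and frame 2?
1.2

The orange triangle moved from (13.5, 1.7) to (13.5, 2.9), a distance of √(0.0² + 1.2²) ≈ 1.2.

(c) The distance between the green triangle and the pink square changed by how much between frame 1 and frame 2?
+8.8

Distance in frame 1: 5.5. Distance in frame 2: 14.3.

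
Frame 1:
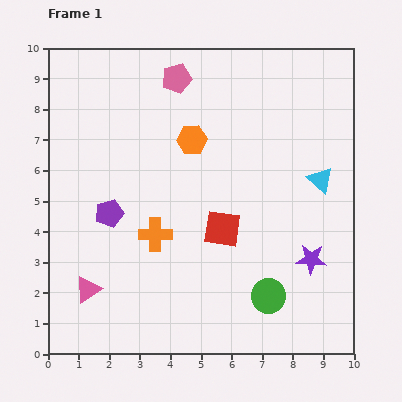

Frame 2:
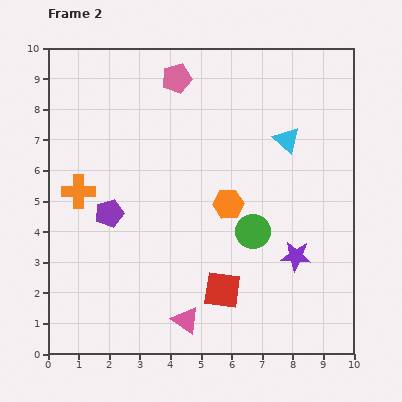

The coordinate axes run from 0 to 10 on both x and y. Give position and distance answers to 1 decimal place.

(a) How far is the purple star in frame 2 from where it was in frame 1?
0.5

The purple star moved from (8.6, 3.1) to (8.1, 3.2), a distance of √(0.5² + 0.1²) ≈ 0.5.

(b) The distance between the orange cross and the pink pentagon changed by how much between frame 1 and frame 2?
-0.2

Distance in frame 1: 5.1. Distance in frame 2: 4.9.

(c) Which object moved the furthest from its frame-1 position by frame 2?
the pink triangle

(moved 3.4; next 2.9)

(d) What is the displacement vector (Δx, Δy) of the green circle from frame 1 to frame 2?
(-0.5, 2.1)

The green circle was at (7.2, 1.9) in frame 1 and (6.7, 4.0) in frame 2.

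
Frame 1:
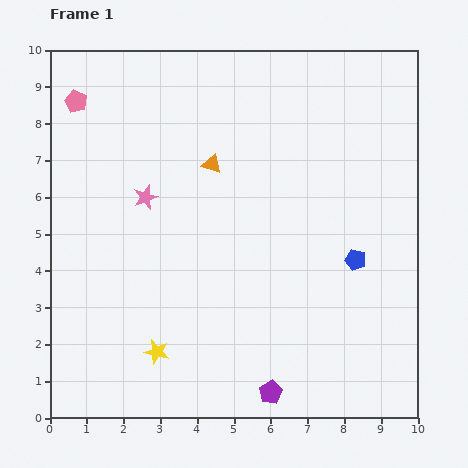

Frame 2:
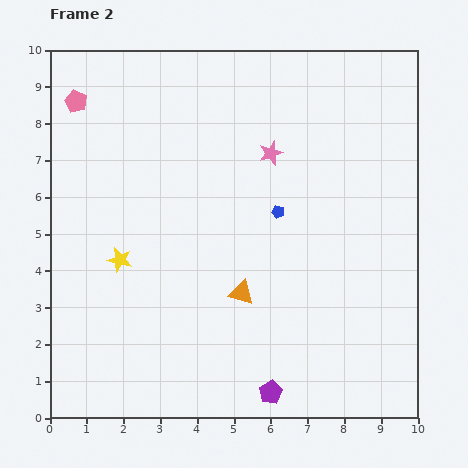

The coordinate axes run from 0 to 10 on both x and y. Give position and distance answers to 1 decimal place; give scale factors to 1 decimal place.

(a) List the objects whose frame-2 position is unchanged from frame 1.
the pink pentagon, the purple pentagon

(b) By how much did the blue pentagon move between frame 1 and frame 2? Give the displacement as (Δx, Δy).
(-2.1, 1.3)

The blue pentagon was at (8.3, 4.3) in frame 1 and (6.2, 5.6) in frame 2.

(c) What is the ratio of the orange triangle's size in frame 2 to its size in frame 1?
1.3×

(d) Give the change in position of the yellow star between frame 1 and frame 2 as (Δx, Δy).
(-1.0, 2.5)

The yellow star was at (2.9, 1.8) in frame 1 and (1.9, 4.3) in frame 2.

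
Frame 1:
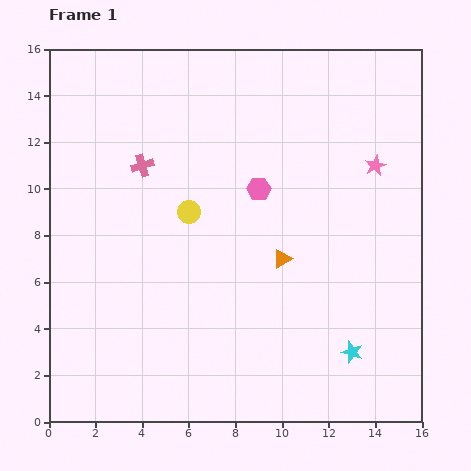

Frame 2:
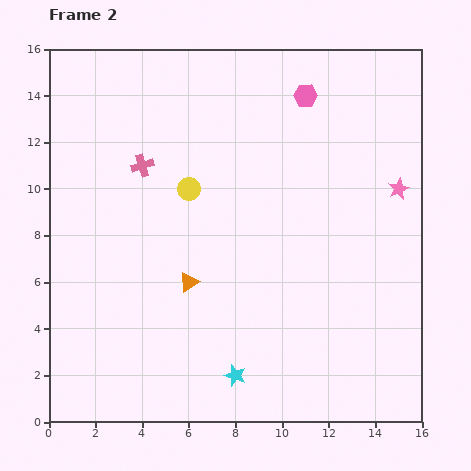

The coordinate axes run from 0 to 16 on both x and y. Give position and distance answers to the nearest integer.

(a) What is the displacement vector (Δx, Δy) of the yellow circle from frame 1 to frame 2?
(0, 1)

The yellow circle was at (6, 9) in frame 1 and (6, 10) in frame 2.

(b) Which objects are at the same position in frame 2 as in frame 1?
the pink cross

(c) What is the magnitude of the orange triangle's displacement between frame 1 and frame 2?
4

The orange triangle moved from (10, 7) to (6, 6), a distance of √(4² + 1²) ≈ 4.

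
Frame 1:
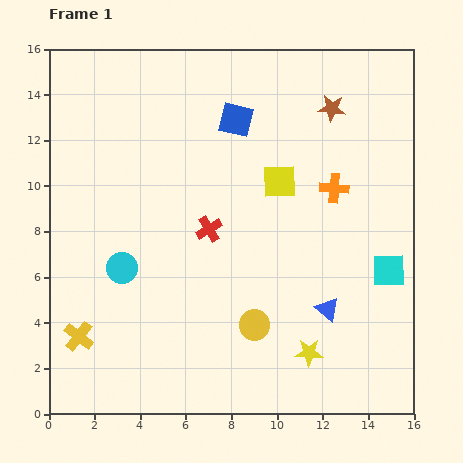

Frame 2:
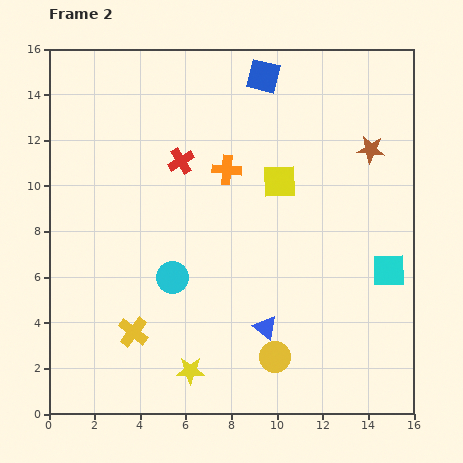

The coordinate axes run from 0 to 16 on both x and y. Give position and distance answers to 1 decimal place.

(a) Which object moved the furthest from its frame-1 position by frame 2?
the yellow star

(moved 5.3; next 4.8)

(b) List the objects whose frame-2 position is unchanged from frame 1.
the yellow square, the cyan square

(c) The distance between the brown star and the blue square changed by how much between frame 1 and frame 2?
+1.5

Distance in frame 1: 4.2. Distance in frame 2: 5.7.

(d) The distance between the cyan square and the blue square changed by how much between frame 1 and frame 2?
+0.7

Distance in frame 1: 9.4. Distance in frame 2: 10.1.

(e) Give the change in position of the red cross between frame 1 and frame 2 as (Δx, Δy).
(-1.2, 3.0)

The red cross was at (7.0, 8.1) in frame 1 and (5.8, 11.1) in frame 2.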